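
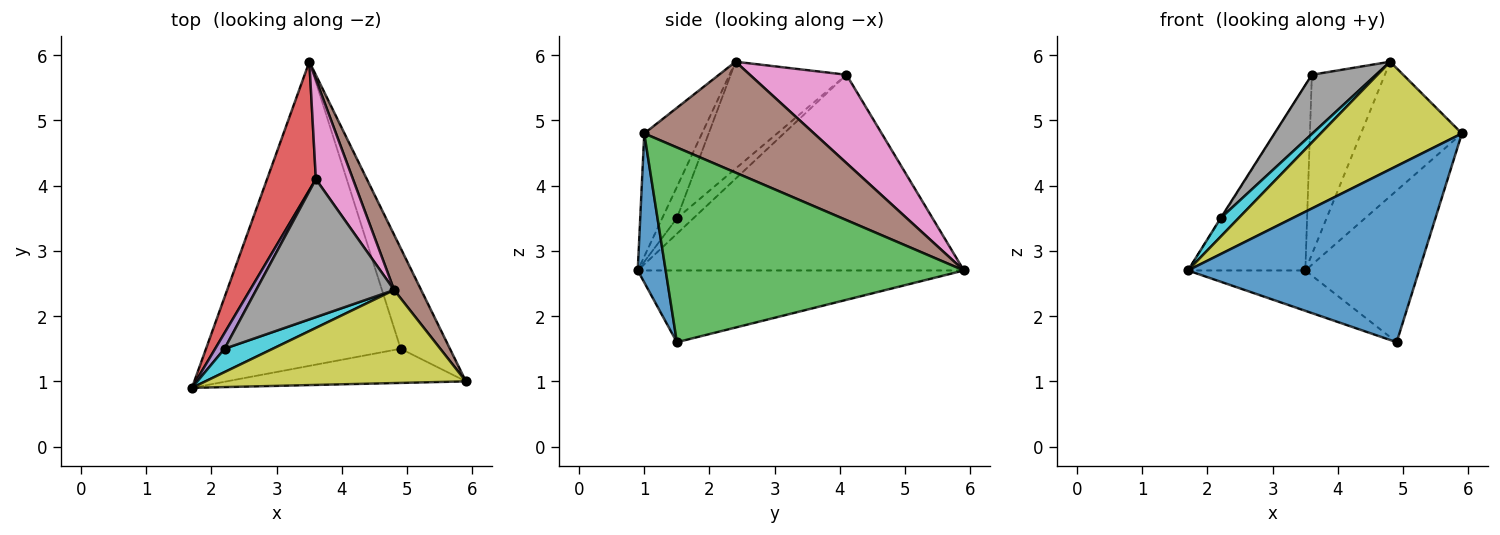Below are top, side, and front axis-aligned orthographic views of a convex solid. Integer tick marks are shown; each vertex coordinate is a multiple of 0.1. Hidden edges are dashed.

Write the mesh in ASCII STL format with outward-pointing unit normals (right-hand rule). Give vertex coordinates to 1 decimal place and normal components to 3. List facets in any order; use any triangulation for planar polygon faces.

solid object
 facet normal 0.118 -0.975 -0.189
  outer loop
   vertex 4.9 1.5 1.6
   vertex 5.9 1.0 4.8
   vertex 1.7 0.9 2.7
  endloop
 endfacet
 facet normal -0.343 0.124 -0.931
  outer loop
   vertex 4.9 1.5 1.6
   vertex 1.7 0.9 2.7
   vertex 3.5 5.9 2.7
  endloop
 endfacet
 facet normal 0.909 0.347 -0.230
  outer loop
   vertex 4.9 1.5 1.6
   vertex 3.5 5.9 2.7
   vertex 5.9 1.0 4.8
  endloop
 endfacet
 facet normal -0.916 0.330 0.228
  outer loop
   vertex 3.6 4.1 5.7
   vertex 3.5 5.9 2.7
   vertex 1.7 0.9 2.7
  endloop
 endfacet
 facet normal -0.855 0.023 0.518
  outer loop
   vertex 2.2 1.5 3.5
   vertex 3.6 4.1 5.7
   vertex 1.7 0.9 2.7
  endloop
 endfacet
 facet normal 0.841 0.500 0.205
  outer loop
   vertex 4.8 2.4 5.9
   vertex 5.9 1.0 4.8
   vertex 3.5 5.9 2.7
  endloop
 endfacet
 facet normal 0.757 0.571 0.318
  outer loop
   vertex 4.8 2.4 5.9
   vertex 3.5 5.9 2.7
   vertex 3.6 4.1 5.7
  endloop
 endfacet
 facet normal -0.580 -0.321 0.749
  outer loop
   vertex 4.8 2.4 5.9
   vertex 3.6 4.1 5.7
   vertex 2.2 1.5 3.5
  endloop
 endfacet
 facet normal -0.295 -0.723 0.625
  outer loop
   vertex 4.8 2.4 5.9
   vertex 1.7 0.9 2.7
   vertex 5.9 1.0 4.8
  endloop
 endfacet
 facet normal -0.453 -0.554 0.699
  outer loop
   vertex 4.8 2.4 5.9
   vertex 2.2 1.5 3.5
   vertex 1.7 0.9 2.7
  endloop
 endfacet
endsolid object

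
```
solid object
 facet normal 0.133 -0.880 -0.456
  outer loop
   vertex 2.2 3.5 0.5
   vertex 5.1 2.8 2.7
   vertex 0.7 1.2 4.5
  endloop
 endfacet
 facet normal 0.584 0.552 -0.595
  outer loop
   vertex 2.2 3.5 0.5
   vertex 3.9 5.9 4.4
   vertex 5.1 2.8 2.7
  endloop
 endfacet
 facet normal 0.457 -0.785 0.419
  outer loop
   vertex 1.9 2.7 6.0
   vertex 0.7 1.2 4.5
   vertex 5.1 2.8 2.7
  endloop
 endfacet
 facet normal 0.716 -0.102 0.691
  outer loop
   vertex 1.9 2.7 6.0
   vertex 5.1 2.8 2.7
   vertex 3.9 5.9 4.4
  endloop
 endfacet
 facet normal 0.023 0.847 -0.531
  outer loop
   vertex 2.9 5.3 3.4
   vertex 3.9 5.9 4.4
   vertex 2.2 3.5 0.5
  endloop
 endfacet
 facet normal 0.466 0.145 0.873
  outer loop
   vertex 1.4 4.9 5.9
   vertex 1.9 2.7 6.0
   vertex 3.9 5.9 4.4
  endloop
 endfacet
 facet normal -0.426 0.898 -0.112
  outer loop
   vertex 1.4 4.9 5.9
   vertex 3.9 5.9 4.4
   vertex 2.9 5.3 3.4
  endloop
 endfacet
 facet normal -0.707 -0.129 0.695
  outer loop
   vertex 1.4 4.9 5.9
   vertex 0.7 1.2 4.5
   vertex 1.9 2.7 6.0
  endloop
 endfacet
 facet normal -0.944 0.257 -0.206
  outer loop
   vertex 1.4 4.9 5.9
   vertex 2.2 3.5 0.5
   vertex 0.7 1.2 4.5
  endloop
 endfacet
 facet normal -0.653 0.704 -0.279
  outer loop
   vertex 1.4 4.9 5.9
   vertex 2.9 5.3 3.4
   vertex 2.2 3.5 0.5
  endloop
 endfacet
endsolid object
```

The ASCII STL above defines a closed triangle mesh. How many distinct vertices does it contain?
7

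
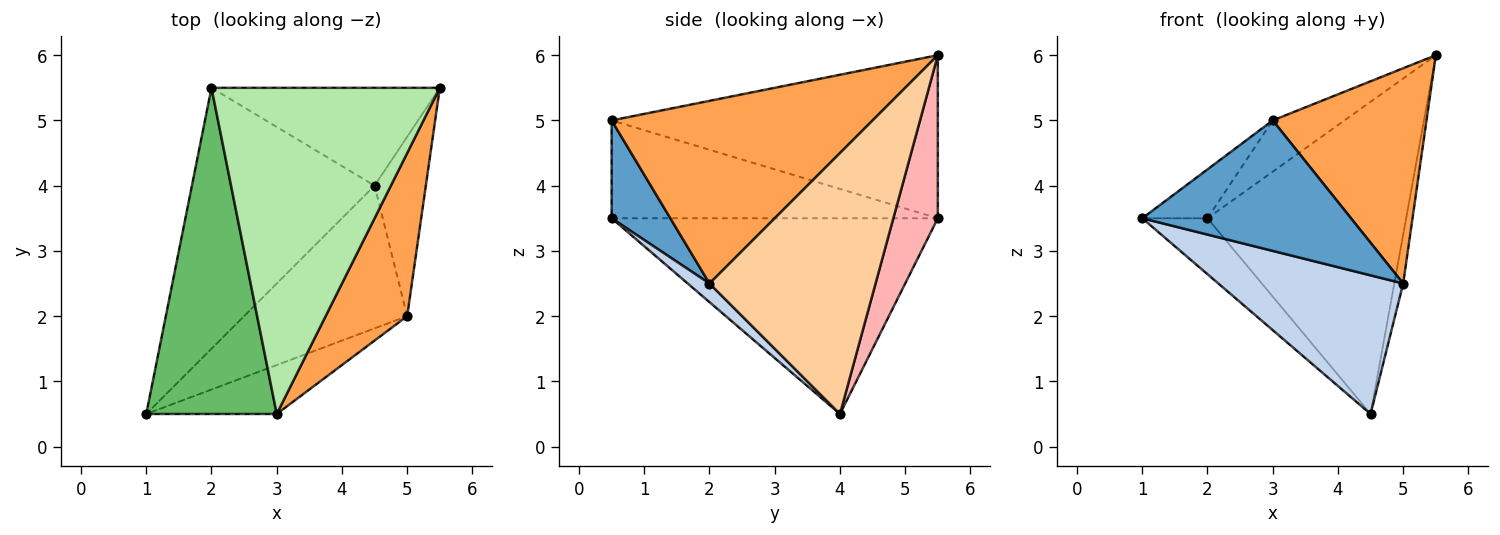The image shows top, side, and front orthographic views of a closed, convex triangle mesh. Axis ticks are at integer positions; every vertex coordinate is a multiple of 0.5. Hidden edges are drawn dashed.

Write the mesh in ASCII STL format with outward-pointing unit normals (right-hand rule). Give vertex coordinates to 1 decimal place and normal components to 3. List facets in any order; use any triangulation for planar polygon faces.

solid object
 facet normal 0.255 -0.905 -0.340
  outer loop
   vertex 5.0 2.0 2.5
   vertex 3.0 0.5 5.0
   vertex 1.0 0.5 3.5
  endloop
 endfacet
 facet normal 0.082 -0.694 -0.715
  outer loop
   vertex 5.0 2.0 2.5
   vertex 1.0 0.5 3.5
   vertex 4.5 4.0 0.5
  endloop
 endfacet
 facet normal 0.804 -0.474 0.359
  outer loop
   vertex 5.0 2.0 2.5
   vertex 5.5 5.5 6.0
   vertex 3.0 0.5 5.0
  endloop
 endfacet
 facet normal 0.980 0.052 -0.192
  outer loop
   vertex 5.0 2.0 2.5
   vertex 4.5 4.0 0.5
   vertex 5.5 5.5 6.0
  endloop
 endfacet
 facet normal -0.596 0.119 0.794
  outer loop
   vertex 2.0 5.5 3.5
   vertex 1.0 0.5 3.5
   vertex 3.0 0.5 5.0
  endloop
 endfacet
 facet normal -0.577 0.127 0.807
  outer loop
   vertex 2.0 5.5 3.5
   vertex 3.0 0.5 5.0
   vertex 5.5 5.5 6.0
  endloop
 endfacet
 facet normal -0.723 0.145 -0.675
  outer loop
   vertex 2.0 5.5 3.5
   vertex 4.5 4.0 0.5
   vertex 1.0 0.5 3.5
  endloop
 endfacet
 facet normal 0.209 0.933 -0.292
  outer loop
   vertex 2.0 5.5 3.5
   vertex 5.5 5.5 6.0
   vertex 4.5 4.0 0.5
  endloop
 endfacet
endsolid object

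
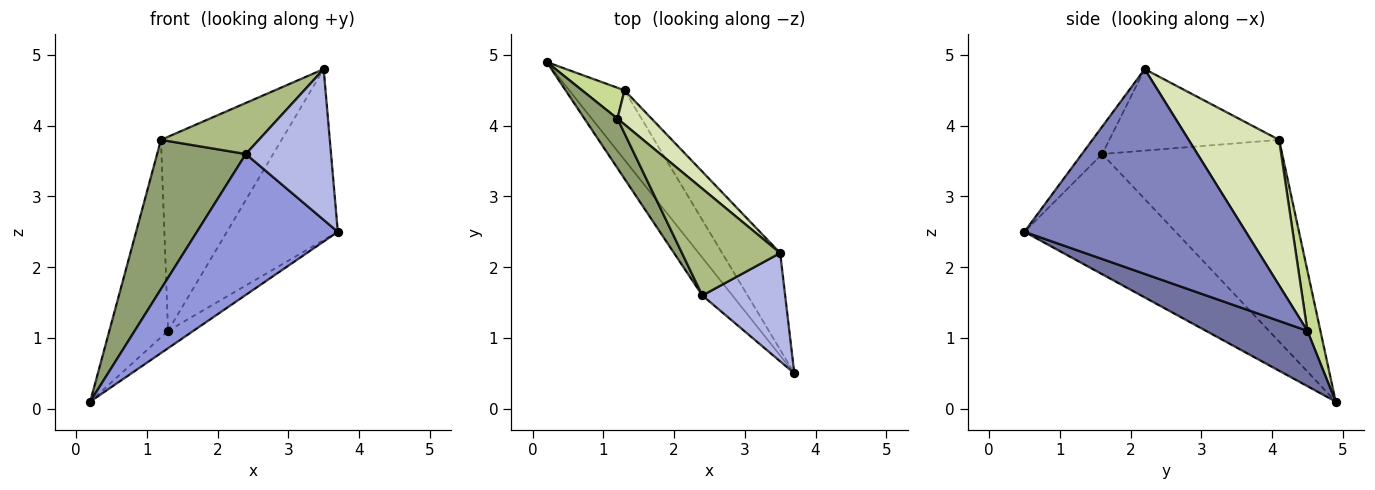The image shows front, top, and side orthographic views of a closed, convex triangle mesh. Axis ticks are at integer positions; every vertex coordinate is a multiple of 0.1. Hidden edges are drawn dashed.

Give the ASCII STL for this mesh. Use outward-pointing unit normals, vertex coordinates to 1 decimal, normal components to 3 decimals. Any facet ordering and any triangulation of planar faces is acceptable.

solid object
 facet normal 0.696 0.174 -0.696
  outer loop
   vertex 1.3 4.5 1.1
   vertex 3.7 0.5 2.5
   vertex 0.2 4.9 0.1
  endloop
 endfacet
 facet normal 0.867 0.434 -0.246
  outer loop
   vertex 1.3 4.5 1.1
   vertex 3.5 2.2 4.8
   vertex 3.7 0.5 2.5
  endloop
 endfacet
 facet normal -0.720 -0.671 -0.180
  outer loop
   vertex 2.4 1.6 3.6
   vertex 0.2 4.9 0.1
   vertex 3.7 0.5 2.5
  endloop
 endfacet
 facet normal -0.190 -0.797 0.573
  outer loop
   vertex 2.4 1.6 3.6
   vertex 3.7 0.5 2.5
   vertex 3.5 2.2 4.8
  endloop
 endfacet
 facet normal -0.887 -0.438 0.145
  outer loop
   vertex 1.2 4.1 3.8
   vertex 0.2 4.9 0.1
   vertex 2.4 1.6 3.6
  endloop
 endfacet
 facet normal -0.599 -0.345 0.722
  outer loop
   vertex 1.2 4.1 3.8
   vertex 2.4 1.6 3.6
   vertex 3.5 2.2 4.8
  endloop
 endfacet
 facet normal 0.214 0.965 0.151
  outer loop
   vertex 1.2 4.1 3.8
   vertex 1.3 4.5 1.1
   vertex 0.2 4.9 0.1
  endloop
 endfacet
 facet normal 0.594 0.792 0.139
  outer loop
   vertex 1.2 4.1 3.8
   vertex 3.5 2.2 4.8
   vertex 1.3 4.5 1.1
  endloop
 endfacet
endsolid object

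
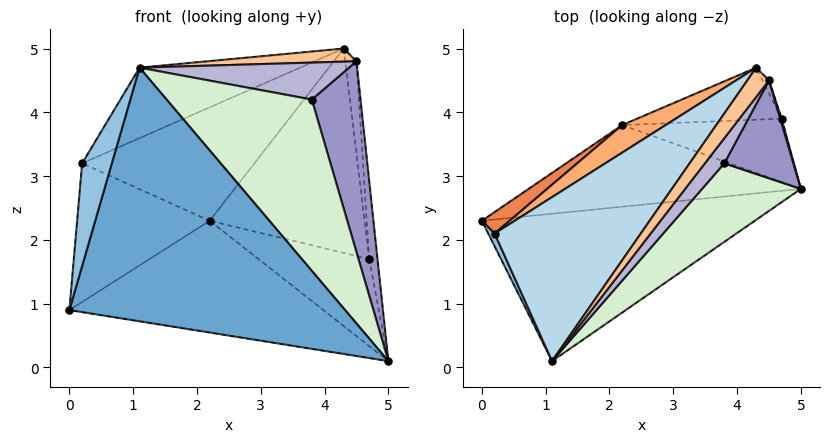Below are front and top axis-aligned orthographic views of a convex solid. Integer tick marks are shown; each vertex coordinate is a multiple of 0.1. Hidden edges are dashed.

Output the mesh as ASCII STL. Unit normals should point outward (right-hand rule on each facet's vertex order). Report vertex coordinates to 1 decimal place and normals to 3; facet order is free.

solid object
 facet normal 0.006 -0.865 -0.502
  outer loop
   vertex 1.1 0.1 4.7
   vertex 0.0 2.3 0.9
   vertex 5.0 2.8 0.1
  endloop
 endfacet
 facet normal -0.924 -0.380 0.047
  outer loop
   vertex 0.2 2.1 3.2
   vertex 0.0 2.3 0.9
   vertex 1.1 0.1 4.7
  endloop
 endfacet
 facet normal -0.547 0.331 0.769
  outer loop
   vertex 0.2 2.1 3.2
   vertex 1.1 0.1 4.7
   vertex 4.3 4.7 5.0
  endloop
 endfacet
 facet normal -0.173 0.795 -0.581
  outer loop
   vertex 2.2 3.8 2.3
   vertex 5.0 2.8 0.1
   vertex 0.0 2.3 0.9
  endloop
 endfacet
 facet normal -0.611 0.783 0.121
  outer loop
   vertex 2.2 3.8 2.3
   vertex 0.0 2.3 0.9
   vertex 0.2 2.1 3.2
  endloop
 endfacet
 facet normal -0.584 0.789 0.191
  outer loop
   vertex 2.2 3.8 2.3
   vertex 0.2 2.1 3.2
   vertex 4.3 4.7 5.0
  endloop
 endfacet
 facet normal 0.449 -0.366 0.815
  outer loop
   vertex 4.5 4.5 4.8
   vertex 4.3 4.7 5.0
   vertex 1.1 0.1 4.7
  endloop
 endfacet
 facet normal -0.171 0.797 -0.580
  outer loop
   vertex 4.7 3.9 1.7
   vertex 5.0 2.8 0.1
   vertex 2.2 3.8 2.3
  endloop
 endfacet
 facet normal -0.098 0.964 -0.246
  outer loop
   vertex 4.7 3.9 1.7
   vertex 2.2 3.8 2.3
   vertex 4.3 4.7 5.0
  endloop
 endfacet
 facet normal 0.970 0.242 0.016
  outer loop
   vertex 4.7 3.9 1.7
   vertex 4.5 4.5 4.8
   vertex 5.0 2.8 0.1
  endloop
 endfacet
 facet normal 0.649 0.753 -0.104
  outer loop
   vertex 4.7 3.9 1.7
   vertex 4.3 4.7 5.0
   vertex 4.5 4.5 4.8
  endloop
 endfacet
 facet normal 0.746 -0.605 0.277
  outer loop
   vertex 3.8 3.2 4.2
   vertex 1.1 0.1 4.7
   vertex 5.0 2.8 0.1
  endloop
 endfacet
 facet normal 0.784 -0.553 0.283
  outer loop
   vertex 3.8 3.2 4.2
   vertex 5.0 2.8 0.1
   vertex 4.5 4.5 4.8
  endloop
 endfacet
 facet normal 0.725 -0.569 0.387
  outer loop
   vertex 3.8 3.2 4.2
   vertex 4.5 4.5 4.8
   vertex 1.1 0.1 4.7
  endloop
 endfacet
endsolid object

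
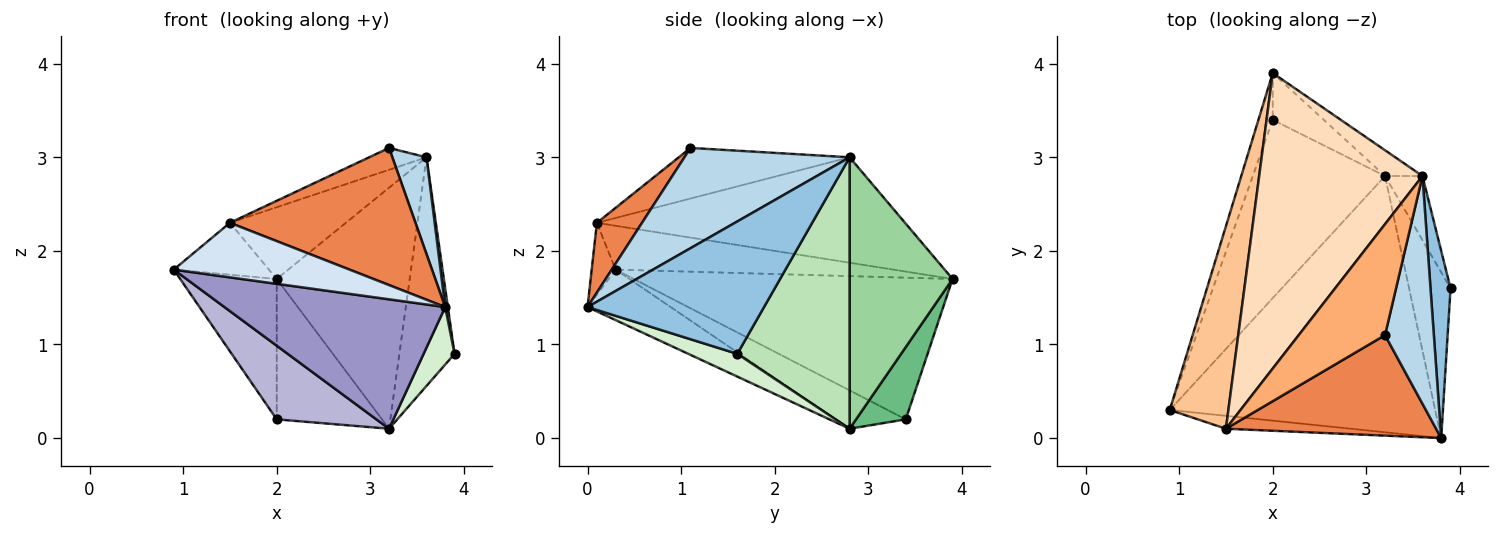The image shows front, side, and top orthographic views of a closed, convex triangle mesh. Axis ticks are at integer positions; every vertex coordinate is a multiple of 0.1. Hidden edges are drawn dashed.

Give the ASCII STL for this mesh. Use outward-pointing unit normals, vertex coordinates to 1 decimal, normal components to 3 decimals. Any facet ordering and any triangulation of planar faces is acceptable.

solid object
 facet normal -0.953 0.288 -0.096
  outer loop
   vertex 2.0 3.4 0.2
   vertex 0.9 0.3 1.8
   vertex 2.0 3.9 1.7
  endloop
 endfacet
 facet normal 0.989 -0.015 0.150
  outer loop
   vertex 3.6 2.8 3.0
   vertex 3.8 0.0 1.4
   vertex 3.9 1.6 0.9
  endloop
 endfacet
 facet normal 0.884 -0.183 0.430
  outer loop
   vertex 3.6 2.8 3.0
   vertex 3.2 1.1 3.1
   vertex 3.8 0.0 1.4
  endloop
 endfacet
 facet normal -0.131 -0.965 -0.228
  outer loop
   vertex 1.5 0.1 2.3
   vertex 0.9 0.3 1.8
   vertex 3.8 0.0 1.4
  endloop
 endfacet
 facet normal 0.193 -0.791 0.580
  outer loop
   vertex 1.5 0.1 2.3
   vertex 3.8 0.0 1.4
   vertex 3.2 1.1 3.1
  endloop
 endfacet
 facet normal -0.499 0.167 0.850
  outer loop
   vertex 1.5 0.1 2.3
   vertex 3.2 1.1 3.1
   vertex 3.6 2.8 3.0
  endloop
 endfacet
 facet normal -0.587 0.201 0.784
  outer loop
   vertex 1.5 0.1 2.3
   vertex 2.0 3.9 1.7
   vertex 0.9 0.3 1.8
  endloop
 endfacet
 facet normal -0.531 0.200 0.823
  outer loop
   vertex 1.5 0.1 2.3
   vertex 3.6 2.8 3.0
   vertex 2.0 3.9 1.7
  endloop
 endfacet
 facet normal 0.409 0.866 -0.289
  outer loop
   vertex 3.2 2.8 0.1
   vertex 2.0 3.4 0.2
   vertex 2.0 3.9 1.7
  endloop
 endfacet
 facet normal 0.610 0.788 -0.084
  outer loop
   vertex 3.2 2.8 0.1
   vertex 2.0 3.9 1.7
   vertex 3.6 2.8 3.0
  endloop
 endfacet
 facet normal 0.891 0.438 -0.123
  outer loop
   vertex 3.2 2.8 0.1
   vertex 3.6 2.8 3.0
   vertex 3.9 1.6 0.9
  endloop
 endfacet
 facet normal 0.460 -0.291 -0.839
  outer loop
   vertex 3.2 2.8 0.1
   vertex 3.9 1.6 0.9
   vertex 3.8 0.0 1.4
  endloop
 endfacet
 facet normal -0.167 -0.444 -0.880
  outer loop
   vertex 3.2 2.8 0.1
   vertex 3.8 0.0 1.4
   vertex 0.9 0.3 1.8
  endloop
 endfacet
 facet normal -0.259 -0.369 -0.893
  outer loop
   vertex 3.2 2.8 0.1
   vertex 0.9 0.3 1.8
   vertex 2.0 3.4 0.2
  endloop
 endfacet
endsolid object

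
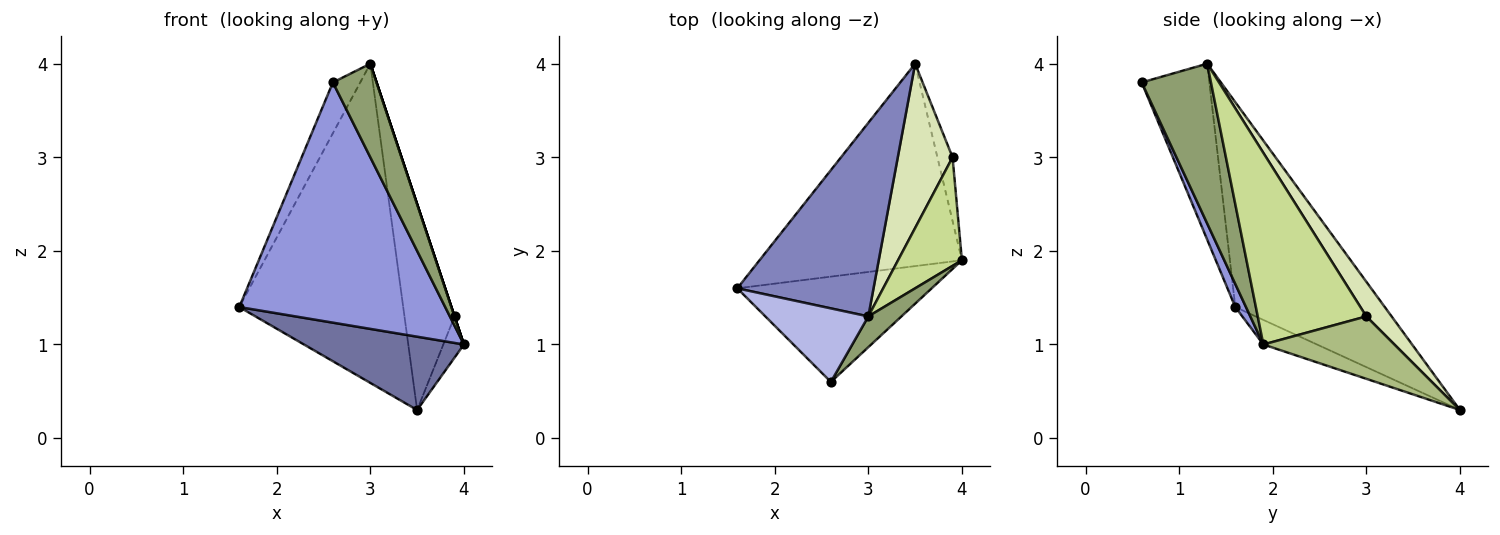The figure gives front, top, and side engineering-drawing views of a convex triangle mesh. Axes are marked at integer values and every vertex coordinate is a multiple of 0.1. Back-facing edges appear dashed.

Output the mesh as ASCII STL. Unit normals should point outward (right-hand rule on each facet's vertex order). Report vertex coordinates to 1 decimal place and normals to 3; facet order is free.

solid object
 facet normal -0.113 -0.338 -0.934
  outer loop
   vertex 3.5 4.0 0.3
   vertex 4.0 1.9 1.0
   vertex 1.6 1.6 1.4
  endloop
 endfacet
 facet normal -0.615 0.674 0.409
  outer loop
   vertex 3.0 1.3 4.0
   vertex 3.5 4.0 0.3
   vertex 1.6 1.6 1.4
  endloop
 endfacet
 facet normal 0.048 -0.915 -0.401
  outer loop
   vertex 2.6 0.6 3.8
   vertex 1.6 1.6 1.4
   vertex 4.0 1.9 1.0
  endloop
 endfacet
 facet normal -0.815 0.329 0.477
  outer loop
   vertex 2.6 0.6 3.8
   vertex 3.0 1.3 4.0
   vertex 1.6 1.6 1.4
  endloop
 endfacet
 facet normal 0.833 -0.525 0.173
  outer loop
   vertex 2.6 0.6 3.8
   vertex 4.0 1.9 1.0
   vertex 3.0 1.3 4.0
  endloop
 endfacet
 facet normal 0.961 0.151 -0.233
  outer loop
   vertex 3.9 3.0 1.3
   vertex 4.0 1.9 1.0
   vertex 3.5 4.0 0.3
  endloop
 endfacet
 facet normal 0.949 0.000 0.316
  outer loop
   vertex 3.9 3.0 1.3
   vertex 3.0 1.3 4.0
   vertex 4.0 1.9 1.0
  endloop
 endfacet
 facet normal 0.367 0.727 0.580
  outer loop
   vertex 3.9 3.0 1.3
   vertex 3.5 4.0 0.3
   vertex 3.0 1.3 4.0
  endloop
 endfacet
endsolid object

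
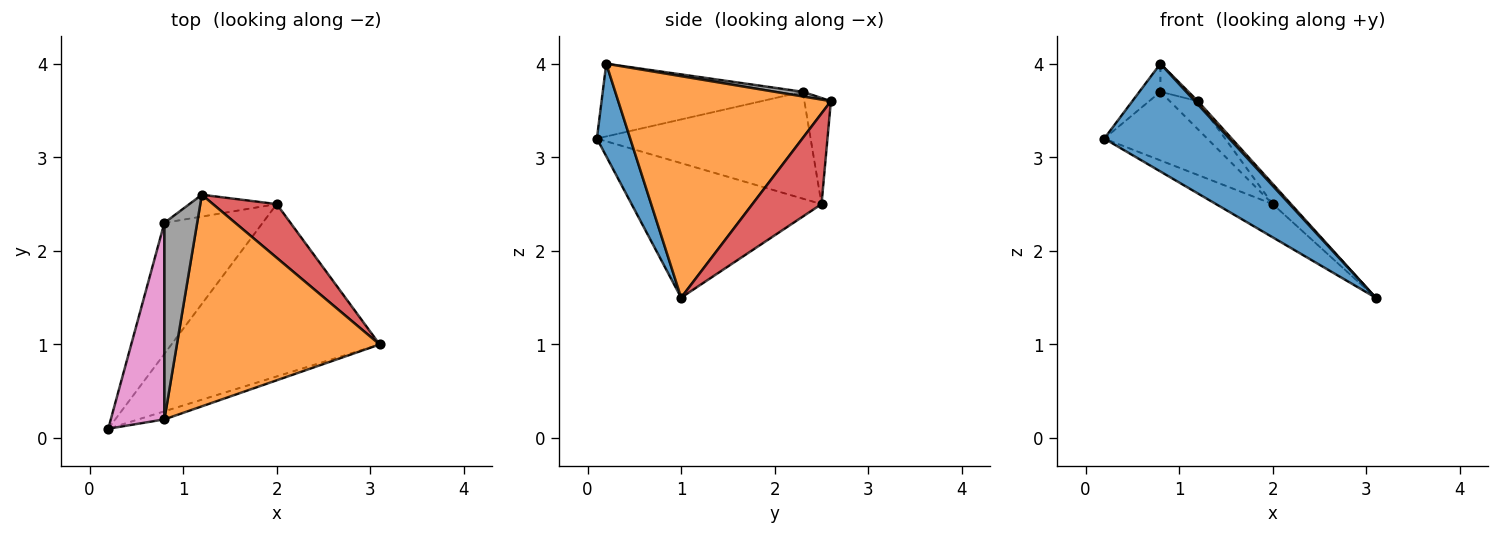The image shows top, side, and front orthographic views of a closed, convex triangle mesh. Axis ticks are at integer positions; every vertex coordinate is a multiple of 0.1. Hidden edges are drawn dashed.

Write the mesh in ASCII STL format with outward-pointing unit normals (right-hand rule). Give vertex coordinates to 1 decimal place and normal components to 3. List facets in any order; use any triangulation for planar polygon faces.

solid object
 facet normal 0.257 -0.964 -0.072
  outer loop
   vertex 0.8 0.2 4.0
   vertex 0.2 0.1 3.2
   vertex 3.1 1.0 1.5
  endloop
 endfacet
 facet normal 0.738 -0.010 0.675
  outer loop
   vertex 0.8 0.2 4.0
   vertex 3.1 1.0 1.5
   vertex 1.2 2.6 3.6
  endloop
 endfacet
 facet normal -0.536 0.160 -0.829
  outer loop
   vertex 2.0 2.5 2.5
   vertex 3.1 1.0 1.5
   vertex 0.2 0.1 3.2
  endloop
 endfacet
 facet normal 0.799 0.211 0.562
  outer loop
   vertex 2.0 2.5 2.5
   vertex 1.2 2.6 3.6
   vertex 3.1 1.0 1.5
  endloop
 endfacet
 facet normal -0.694 0.334 -0.638
  outer loop
   vertex 0.8 2.3 3.7
   vertex 2.0 2.5 2.5
   vertex 0.2 0.1 3.2
  endloop
 endfacet
 facet normal -0.598 0.633 -0.492
  outer loop
   vertex 0.8 2.3 3.7
   vertex 1.2 2.6 3.6
   vertex 2.0 2.5 2.5
  endloop
 endfacet
 facet normal -0.802 0.084 0.591
  outer loop
   vertex 0.8 2.3 3.7
   vertex 0.2 0.1 3.2
   vertex 0.8 0.2 4.0
  endloop
 endfacet
 facet normal 0.140 0.140 0.980
  outer loop
   vertex 0.8 2.3 3.7
   vertex 0.8 0.2 4.0
   vertex 1.2 2.6 3.6
  endloop
 endfacet
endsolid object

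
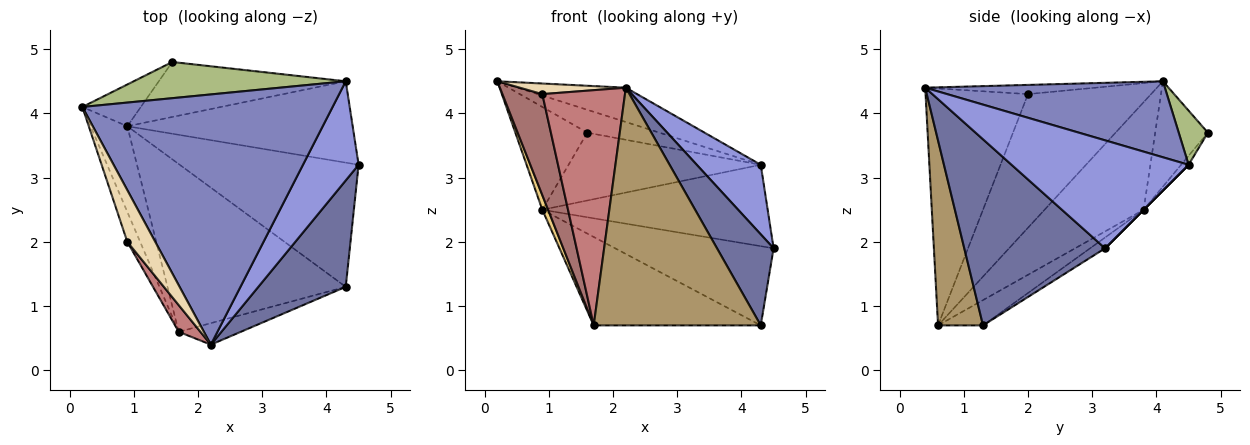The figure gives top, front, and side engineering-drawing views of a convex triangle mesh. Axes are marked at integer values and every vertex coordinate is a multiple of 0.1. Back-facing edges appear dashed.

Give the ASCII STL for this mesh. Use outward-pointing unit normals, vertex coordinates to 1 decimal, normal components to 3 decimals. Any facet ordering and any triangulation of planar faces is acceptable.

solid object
 facet normal 0.851 -0.342 0.400
  outer loop
   vertex 4.3 1.3 0.7
   vertex 4.5 3.2 1.9
   vertex 2.2 0.4 4.4
  endloop
 endfacet
 facet normal 0.288 0.130 0.949
  outer loop
   vertex 4.3 4.5 3.2
   vertex 0.2 4.1 4.5
   vertex 2.2 0.4 4.4
  endloop
 endfacet
 facet normal 0.846 -0.306 0.436
  outer loop
   vertex 4.3 4.5 3.2
   vertex 2.2 0.4 4.4
   vertex 4.5 3.2 1.9
  endloop
 endfacet
 facet normal -0.051 0.537 -0.842
  outer loop
   vertex 0.9 3.8 2.5
   vertex 4.5 3.2 1.9
   vertex 4.3 1.3 0.7
  endloop
 endfacet
 facet normal 0.000 0.707 -0.707
  outer loop
   vertex 0.9 3.8 2.5
   vertex 4.3 4.5 3.2
   vertex 4.5 3.2 1.9
  endloop
 endfacet
 facet normal 0.211 0.522 0.826
  outer loop
   vertex 1.6 4.8 3.7
   vertex 0.2 4.1 4.5
   vertex 4.3 4.5 3.2
  endloop
 endfacet
 facet normal -0.561 0.767 -0.311
  outer loop
   vertex 1.6 4.8 3.7
   vertex 0.9 3.8 2.5
   vertex 0.2 4.1 4.5
  endloop
 endfacet
 facet normal -0.030 0.776 -0.629
  outer loop
   vertex 1.6 4.8 3.7
   vertex 4.3 4.5 3.2
   vertex 0.9 3.8 2.5
  endloop
 endfacet
 facet normal 0.259 -0.962 -0.087
  outer loop
   vertex 1.7 0.6 0.7
   vertex 4.3 1.3 0.7
   vertex 2.2 0.4 4.4
  endloop
 endfacet
 facet normal -0.125 0.463 -0.878
  outer loop
   vertex 1.7 0.6 0.7
   vertex 0.9 3.8 2.5
   vertex 4.3 1.3 0.7
  endloop
 endfacet
 facet normal -0.945 -0.055 -0.323
  outer loop
   vertex 1.7 0.6 0.7
   vertex 0.2 4.1 4.5
   vertex 0.9 3.8 2.5
  endloop
 endfacet
 facet normal -0.307 -0.191 0.932
  outer loop
   vertex 0.9 2.0 4.3
   vertex 2.2 0.4 4.4
   vertex 0.2 4.1 4.5
  endloop
 endfacet
 facet normal -0.947 -0.307 -0.091
  outer loop
   vertex 0.9 2.0 4.3
   vertex 0.2 4.1 4.5
   vertex 1.7 0.6 0.7
  endloop
 endfacet
 facet normal -0.776 -0.626 0.071
  outer loop
   vertex 0.9 2.0 4.3
   vertex 1.7 0.6 0.7
   vertex 2.2 0.4 4.4
  endloop
 endfacet
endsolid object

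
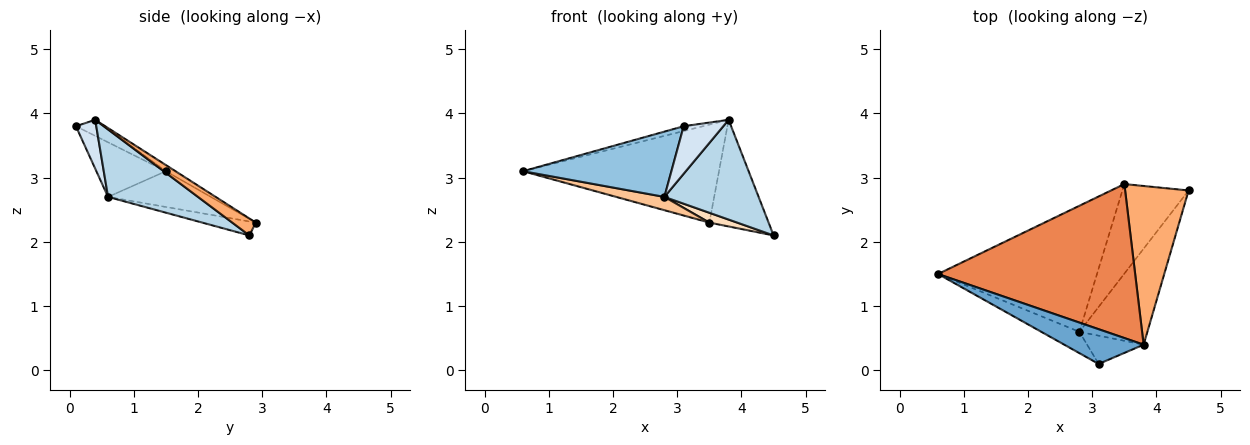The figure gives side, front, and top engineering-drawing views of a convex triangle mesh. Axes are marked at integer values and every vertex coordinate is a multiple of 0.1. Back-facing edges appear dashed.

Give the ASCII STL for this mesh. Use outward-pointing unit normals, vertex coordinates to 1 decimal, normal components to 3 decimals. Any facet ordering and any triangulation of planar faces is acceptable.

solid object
 facet normal -0.196 0.135 0.971
  outer loop
   vertex 3.8 0.4 3.9
   vertex 0.6 1.5 3.1
   vertex 3.1 0.1 3.8
  endloop
 endfacet
 facet normal -0.407 -0.868 -0.284
  outer loop
   vertex 2.8 0.6 2.7
   vertex 3.1 0.1 3.8
   vertex 0.6 1.5 3.1
  endloop
 endfacet
 facet normal 0.567 -0.594 -0.571
  outer loop
   vertex 2.8 0.6 2.7
   vertex 4.5 2.8 2.1
   vertex 3.8 0.4 3.9
  endloop
 endfacet
 facet normal 0.404 -0.786 -0.468
  outer loop
   vertex 2.8 0.6 2.7
   vertex 3.8 0.4 3.9
   vertex 3.1 0.1 3.8
  endloop
 endfacet
 facet normal -0.026 0.537 0.843
  outer loop
   vertex 3.5 2.9 2.3
   vertex 0.6 1.5 3.1
   vertex 3.8 0.4 3.9
  endloop
 endfacet
 facet normal 0.217 0.545 0.810
  outer loop
   vertex 3.5 2.9 2.3
   vertex 3.8 0.4 3.9
   vertex 4.5 2.8 2.1
  endloop
 endfacet
 facet normal -0.218 -0.102 -0.970
  outer loop
   vertex 3.5 2.9 2.3
   vertex 2.8 0.6 2.7
   vertex 0.6 1.5 3.1
  endloop
 endfacet
 facet normal -0.205 -0.107 -0.973
  outer loop
   vertex 3.5 2.9 2.3
   vertex 4.5 2.8 2.1
   vertex 2.8 0.6 2.7
  endloop
 endfacet
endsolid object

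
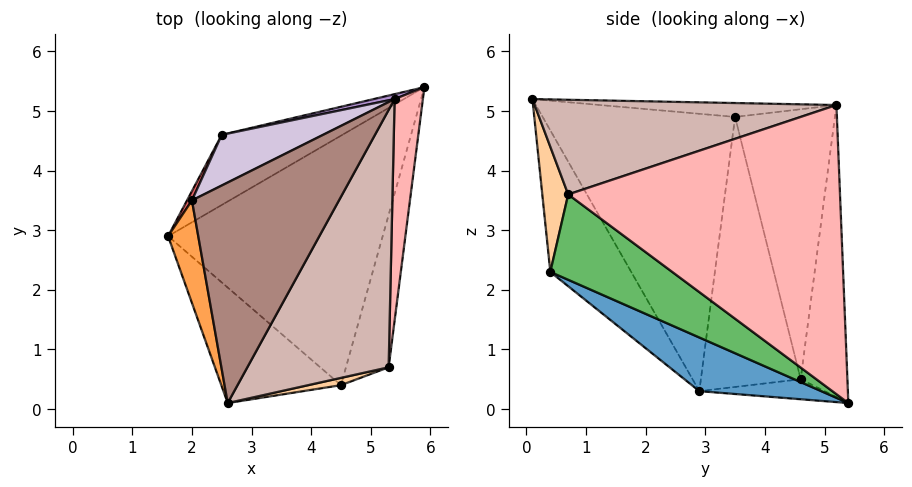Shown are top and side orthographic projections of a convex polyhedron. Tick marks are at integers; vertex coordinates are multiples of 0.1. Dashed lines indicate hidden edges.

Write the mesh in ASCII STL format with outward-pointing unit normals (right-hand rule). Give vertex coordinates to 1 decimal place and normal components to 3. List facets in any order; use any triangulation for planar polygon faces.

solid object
 facet normal 0.217 -0.443 -0.870
  outer loop
   vertex 4.5 0.4 2.3
   vertex 1.6 2.9 0.3
   vertex 5.9 5.4 0.1
  endloop
 endfacet
 facet normal -0.443 -0.814 -0.375
  outer loop
   vertex 4.5 0.4 2.3
   vertex 2.6 0.1 5.2
   vertex 1.6 2.9 0.3
  endloop
 endfacet
 facet normal -0.981 -0.164 0.107
  outer loop
   vertex 2.0 3.5 4.9
   vertex 1.6 2.9 0.3
   vertex 2.6 0.1 5.2
  endloop
 endfacet
 facet normal 0.254 -0.965 0.066
  outer loop
   vertex 5.3 0.7 3.6
   vertex 2.6 0.1 5.2
   vertex 4.5 0.4 2.3
  endloop
 endfacet
 facet normal 0.816 -0.408 -0.408
  outer loop
   vertex 5.3 0.7 3.6
   vertex 4.5 0.4 2.3
   vertex 5.9 5.4 0.1
  endloop
 endfacet
 facet normal -0.161 0.199 -0.967
  outer loop
   vertex 2.5 4.6 0.5
   vertex 5.9 5.4 0.1
   vertex 1.6 2.9 0.3
  endloop
 endfacet
 facet normal -0.884 0.466 0.016
  outer loop
   vertex 2.5 4.6 0.5
   vertex 1.6 2.9 0.3
   vertex 2.0 3.5 4.9
  endloop
 endfacet
 facet normal 0.994 -0.054 0.097
  outer loop
   vertex 5.4 5.2 5.1
   vertex 5.3 0.7 3.6
   vertex 5.9 5.4 0.1
  endloop
 endfacet
 facet normal -0.227 0.974 0.016
  outer loop
   vertex 5.4 5.2 5.1
   vertex 5.9 5.4 0.1
   vertex 2.5 4.6 0.5
  endloop
 endfacet
 facet normal -0.449 0.878 0.168
  outer loop
   vertex 5.4 5.2 5.1
   vertex 2.5 4.6 0.5
   vertex 2.0 3.5 4.9
  endloop
 endfacet
 facet normal -0.094 0.071 0.993
  outer loop
   vertex 5.4 5.2 5.1
   vertex 2.0 3.5 4.9
   vertex 2.6 0.1 5.2
  endloop
 endfacet
 facet normal 0.535 -0.278 0.798
  outer loop
   vertex 5.4 5.2 5.1
   vertex 2.6 0.1 5.2
   vertex 5.3 0.7 3.6
  endloop
 endfacet
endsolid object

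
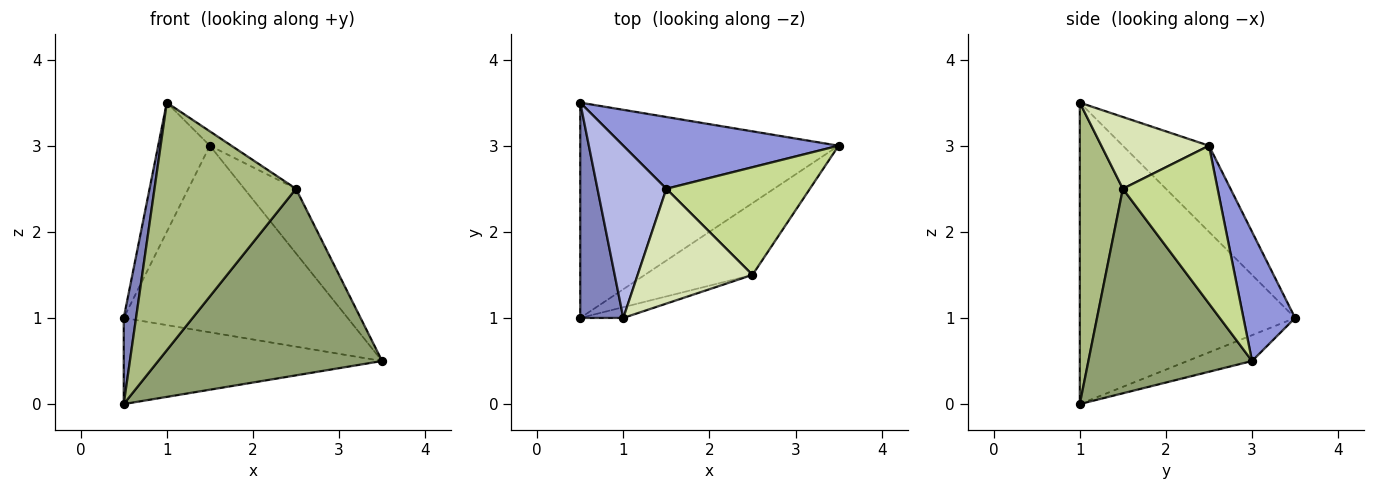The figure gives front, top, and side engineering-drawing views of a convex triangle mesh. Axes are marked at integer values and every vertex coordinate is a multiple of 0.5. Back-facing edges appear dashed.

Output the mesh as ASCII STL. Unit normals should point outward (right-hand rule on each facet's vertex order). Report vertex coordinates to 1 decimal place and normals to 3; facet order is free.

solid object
 facet normal -0.092 0.370 -0.925
  outer loop
   vertex 0.5 3.5 1.0
   vertex 3.5 3.0 0.5
   vertex 0.5 1.0 0.0
  endloop
 endfacet
 facet normal -0.988 -0.056 0.141
  outer loop
   vertex 1.0 1.0 3.5
   vertex 0.5 3.5 1.0
   vertex 0.5 1.0 0.0
  endloop
 endfacet
 facet normal 0.211 0.912 0.351
  outer loop
   vertex 1.5 2.5 3.0
   vertex 3.5 3.0 0.5
   vertex 0.5 3.5 1.0
  endloop
 endfacet
 facet normal -0.707 0.424 0.566
  outer loop
   vertex 1.5 2.5 3.0
   vertex 0.5 3.5 1.0
   vertex 1.0 1.0 3.5
  endloop
 endfacet
 facet normal 0.563 -0.771 -0.297
  outer loop
   vertex 2.5 1.5 2.5
   vertex 0.5 1.0 0.0
   vertex 3.5 3.0 0.5
  endloop
 endfacet
 facet normal 0.291 -0.956 -0.042
  outer loop
   vertex 2.5 1.5 2.5
   vertex 1.0 1.0 3.5
   vertex 0.5 1.0 0.0
  endloop
 endfacet
 facet normal 0.686 0.374 0.624
  outer loop
   vertex 2.5 1.5 2.5
   vertex 3.5 3.0 0.5
   vertex 1.5 2.5 3.0
  endloop
 endfacet
 facet normal 0.527 0.105 0.843
  outer loop
   vertex 2.5 1.5 2.5
   vertex 1.5 2.5 3.0
   vertex 1.0 1.0 3.5
  endloop
 endfacet
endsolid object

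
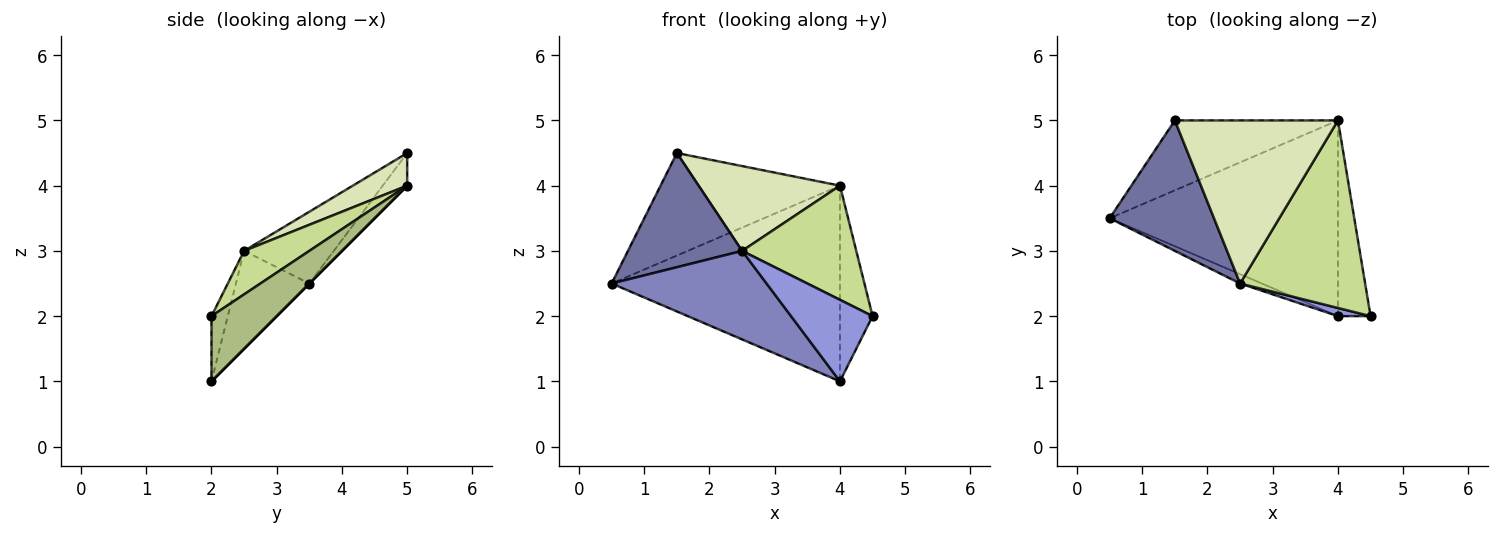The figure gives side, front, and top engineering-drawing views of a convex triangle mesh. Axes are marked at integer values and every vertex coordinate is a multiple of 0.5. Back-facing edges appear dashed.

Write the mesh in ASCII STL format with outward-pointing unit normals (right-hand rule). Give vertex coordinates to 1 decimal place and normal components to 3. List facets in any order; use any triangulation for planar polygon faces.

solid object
 facet normal -0.460 -0.585 0.668
  outer loop
   vertex 2.5 2.5 3.0
   vertex 1.5 5.0 4.5
   vertex 0.5 3.5 2.5
  endloop
 endfacet
 facet normal -0.426 -0.900 -0.095
  outer loop
   vertex 2.5 2.5 3.0
   vertex 0.5 3.5 2.5
   vertex 4.0 2.0 1.0
  endloop
 endfacet
 facet normal -0.195 -0.976 0.098
  outer loop
   vertex 2.5 2.5 3.0
   vertex 4.0 2.0 1.0
   vertex 4.5 2.0 2.0
  endloop
 endfacet
 facet normal -0.112 0.821 -0.560
  outer loop
   vertex 4.0 5.0 4.0
   vertex 0.5 3.5 2.5
   vertex 1.5 5.0 4.5
  endloop
 endfacet
 facet normal 0.000 0.707 -0.707
  outer loop
   vertex 4.0 5.0 4.0
   vertex 4.0 2.0 1.0
   vertex 0.5 3.5 2.5
  endloop
 endfacet
 facet normal 0.816 0.408 -0.408
  outer loop
   vertex 4.0 5.0 4.0
   vertex 4.5 2.0 2.0
   vertex 4.0 2.0 1.0
  endloop
 endfacet
 facet normal 0.285 -0.498 0.819
  outer loop
   vertex 4.0 5.0 4.0
   vertex 2.5 2.5 3.0
   vertex 4.5 2.0 2.0
  endloop
 endfacet
 facet normal 0.175 -0.454 0.874
  outer loop
   vertex 4.0 5.0 4.0
   vertex 1.5 5.0 4.5
   vertex 2.5 2.5 3.0
  endloop
 endfacet
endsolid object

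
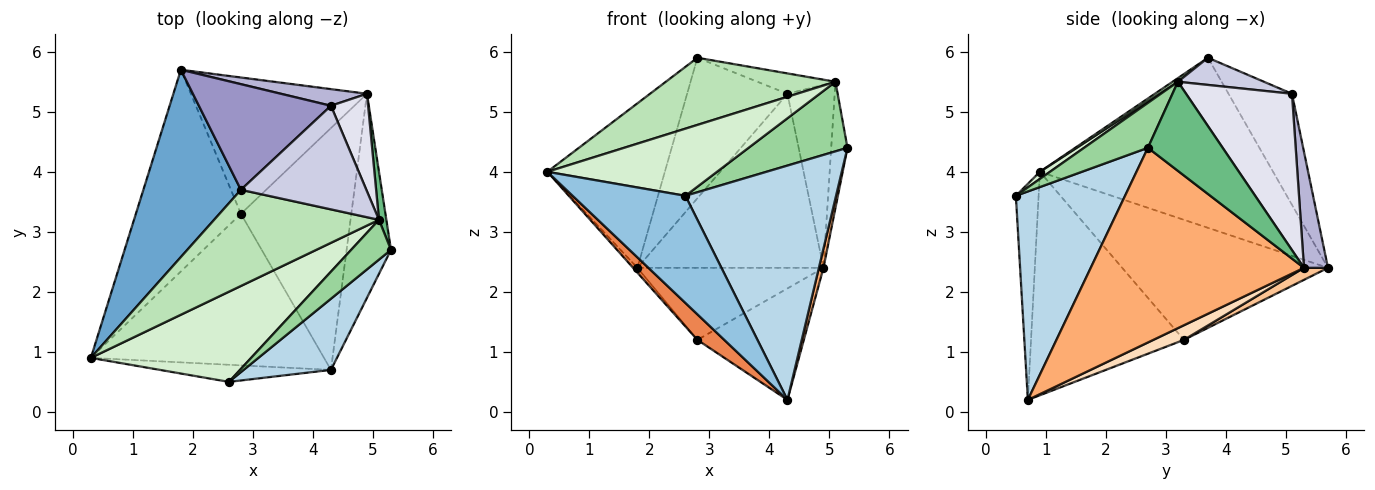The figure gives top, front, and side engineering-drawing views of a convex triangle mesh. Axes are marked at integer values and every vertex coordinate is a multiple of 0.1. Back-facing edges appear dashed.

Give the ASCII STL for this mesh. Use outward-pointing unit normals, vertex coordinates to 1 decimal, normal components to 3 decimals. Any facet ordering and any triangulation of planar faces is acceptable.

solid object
 facet normal -0.795 0.400 0.456
  outer loop
   vertex 2.8 3.7 5.9
   vertex 1.8 5.7 2.4
   vertex 0.3 0.9 4.0
  endloop
 endfacet
 facet normal -0.195 -0.968 -0.155
  outer loop
   vertex 2.6 0.5 3.6
   vertex 0.3 0.9 4.0
   vertex 4.3 0.7 0.2
  endloop
 endfacet
 facet normal 0.570 -0.786 0.239
  outer loop
   vertex 2.6 0.5 3.6
   vertex 4.3 0.7 0.2
   vertex 5.3 2.7 4.4
  endloop
 endfacet
 facet normal -0.752 0.016 -0.658
  outer loop
   vertex 2.8 3.3 1.2
   vertex 0.3 0.9 4.0
   vertex 1.8 5.7 2.4
  endloop
 endfacet
 facet normal -0.687 -0.121 -0.717
  outer loop
   vertex 2.8 3.3 1.2
   vertex 4.3 0.7 0.2
   vertex 0.3 0.9 4.0
  endloop
 endfacet
 facet normal 0.975 -0.021 -0.222
  outer loop
   vertex 4.9 5.3 2.4
   vertex 5.3 2.7 4.4
   vertex 4.3 0.7 0.2
  endloop
 endfacet
 facet normal 0.060 0.466 -0.883
  outer loop
   vertex 4.9 5.3 2.4
   vertex 2.8 3.3 1.2
   vertex 1.8 5.7 2.4
  endloop
 endfacet
 facet normal 0.119 0.416 -0.902
  outer loop
   vertex 4.9 5.3 2.4
   vertex 4.3 0.7 0.2
   vertex 2.8 3.3 1.2
  endloop
 endfacet
 facet normal 0.974 0.212 0.081
  outer loop
   vertex 5.1 3.2 5.5
   vertex 5.3 2.7 4.4
   vertex 4.9 5.3 2.4
  endloop
 endfacet
 facet normal 0.489 -0.757 0.433
  outer loop
   vertex 5.1 3.2 5.5
   vertex 2.6 0.5 3.6
   vertex 5.3 2.7 4.4
  endloop
 endfacet
 facet normal 0.018 -0.572 0.820
  outer loop
   vertex 5.1 3.2 5.5
   vertex 2.8 3.7 5.9
   vertex 0.3 0.9 4.0
  endloop
 endfacet
 facet normal 0.036 -0.597 0.801
  outer loop
   vertex 5.1 3.2 5.5
   vertex 0.3 0.9 4.0
   vertex 2.6 0.5 3.6
  endloop
 endfacet
 facet normal -0.451 0.713 0.536
  outer loop
   vertex 4.3 5.1 5.3
   vertex 1.8 5.7 2.4
   vertex 2.8 3.7 5.9
  endloop
 endfacet
 facet normal 0.127 0.987 0.094
  outer loop
   vertex 4.3 5.1 5.3
   vertex 4.9 5.3 2.4
   vertex 1.8 5.7 2.4
  endloop
 endfacet
 facet normal 0.208 0.189 0.960
  outer loop
   vertex 4.3 5.1 5.3
   vertex 2.8 3.7 5.9
   vertex 5.1 3.2 5.5
  endloop
 endfacet
 facet normal 0.892 0.398 0.212
  outer loop
   vertex 4.3 5.1 5.3
   vertex 5.1 3.2 5.5
   vertex 4.9 5.3 2.4
  endloop
 endfacet
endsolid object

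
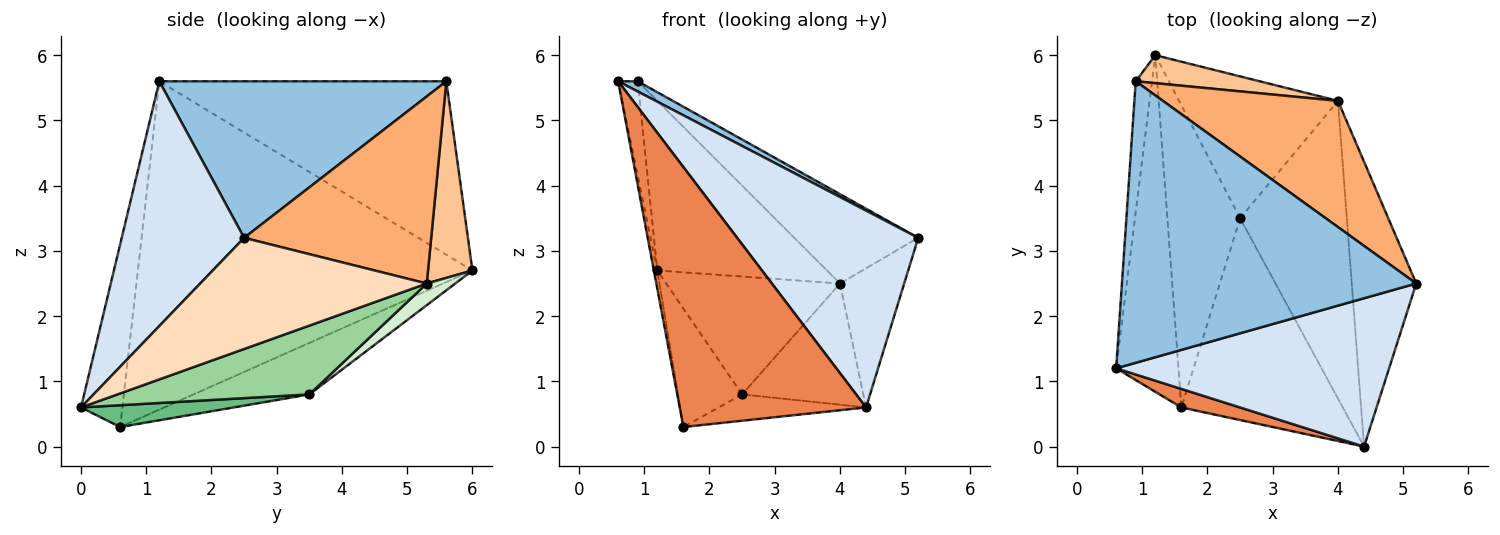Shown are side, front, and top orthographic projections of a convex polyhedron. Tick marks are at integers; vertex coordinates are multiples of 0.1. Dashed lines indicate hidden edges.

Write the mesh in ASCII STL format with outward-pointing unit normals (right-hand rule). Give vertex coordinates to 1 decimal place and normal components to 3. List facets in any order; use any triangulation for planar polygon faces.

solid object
 facet normal -0.982 0.010 -0.187
  outer loop
   vertex 1.6 0.6 0.3
   vertex 0.6 1.2 5.6
   vertex 1.2 6.0 2.7
  endloop
 endfacet
 facet normal 0.469 -0.032 0.882
  outer loop
   vertex 0.9 5.6 5.6
   vertex 0.6 1.2 5.6
   vertex 5.2 2.5 3.2
  endloop
 endfacet
 facet normal -0.993 0.068 -0.093
  outer loop
   vertex 0.9 5.6 5.6
   vertex 1.2 6.0 2.7
   vertex 0.6 1.2 5.6
  endloop
 endfacet
 facet normal 0.475 -0.703 0.530
  outer loop
   vertex 4.4 0.0 0.6
   vertex 5.2 2.5 3.2
   vertex 0.6 1.2 5.6
  endloop
 endfacet
 facet normal -0.216 -0.974 0.069
  outer loop
   vertex 4.4 0.0 0.6
   vertex 0.6 1.2 5.6
   vertex 1.6 0.6 0.3
  endloop
 endfacet
 facet normal 0.657 0.435 0.615
  outer loop
   vertex 4.0 5.3 2.5
   vertex 0.9 5.6 5.6
   vertex 5.2 2.5 3.2
  endloop
 endfacet
 facet normal 0.250 0.955 0.158
  outer loop
   vertex 4.0 5.3 2.5
   vertex 1.2 6.0 2.7
   vertex 0.9 5.6 5.6
  endloop
 endfacet
 facet normal 0.840 0.238 -0.487
  outer loop
   vertex 4.0 5.3 2.5
   vertex 5.2 2.5 3.2
   vertex 4.4 0.0 0.6
  endloop
 endfacet
 facet normal 0.133 0.128 -0.983
  outer loop
   vertex 2.5 3.5 0.8
   vertex 4.4 0.0 0.6
   vertex 1.6 0.6 0.3
  endloop
 endfacet
 facet normal 0.513 0.324 -0.795
  outer loop
   vertex 2.5 3.5 0.8
   vertex 4.0 5.3 2.5
   vertex 4.4 0.0 0.6
  endloop
 endfacet
 facet normal -0.550 0.305 -0.777
  outer loop
   vertex 2.5 3.5 0.8
   vertex 1.6 0.6 0.3
   vertex 1.2 6.0 2.7
  endloop
 endfacet
 facet normal 0.104 0.636 -0.765
  outer loop
   vertex 2.5 3.5 0.8
   vertex 1.2 6.0 2.7
   vertex 4.0 5.3 2.5
  endloop
 endfacet
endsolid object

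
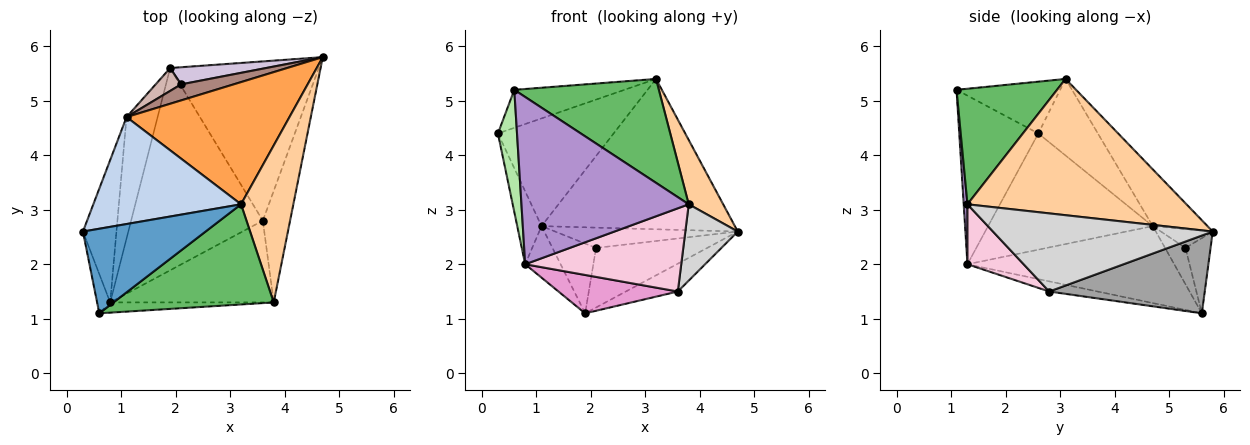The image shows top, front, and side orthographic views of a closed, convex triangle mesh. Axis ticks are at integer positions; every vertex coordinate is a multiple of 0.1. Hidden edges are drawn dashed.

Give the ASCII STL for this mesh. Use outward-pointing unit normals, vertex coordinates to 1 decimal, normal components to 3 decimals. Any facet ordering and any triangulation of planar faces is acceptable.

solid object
 facet normal -0.359 0.382 0.851
  outer loop
   vertex 3.2 3.1 5.4
   vertex 0.3 2.6 4.4
   vertex 0.6 1.1 5.2
  endloop
 endfacet
 facet normal -0.343 0.666 0.662
  outer loop
   vertex 3.2 3.1 5.4
   vertex 1.1 4.7 2.7
   vertex 0.3 2.6 4.4
  endloop
 endfacet
 facet normal -0.214 0.758 0.616
  outer loop
   vertex 3.2 3.1 5.4
   vertex 4.7 5.8 2.6
   vertex 1.1 4.7 2.7
  endloop
 endfacet
 facet normal 0.924 -0.145 0.355
  outer loop
   vertex 3.2 3.1 5.4
   vertex 3.8 1.3 3.1
   vertex 4.7 5.8 2.6
  endloop
 endfacet
 facet normal 0.448 -0.644 0.621
  outer loop
   vertex 3.2 3.1 5.4
   vertex 0.6 1.1 5.2
   vertex 3.8 1.3 3.1
  endloop
 endfacet
 facet normal -0.969 -0.234 -0.075
  outer loop
   vertex 0.8 1.3 2.0
   vertex 0.6 1.1 5.2
   vertex 0.3 2.6 4.4
  endloop
 endfacet
 facet normal -0.951 0.140 -0.274
  outer loop
   vertex 0.8 1.3 2.0
   vertex 0.3 2.6 4.4
   vertex 1.1 4.7 2.7
  endloop
 endfacet
 facet normal -0.916 0.157 -0.370
  outer loop
   vertex 0.8 1.3 2.0
   vertex 1.1 4.7 2.7
   vertex 1.9 5.6 1.1
  endloop
 endfacet
 facet normal 0.022 -0.998 -0.061
  outer loop
   vertex 0.8 1.3 2.0
   vertex 3.8 1.3 3.1
   vertex 0.6 1.1 5.2
  endloop
 endfacet
 facet normal -0.212 0.939 0.270
  outer loop
   vertex 2.1 5.3 2.3
   vertex 4.7 5.8 2.6
   vertex 1.9 5.6 1.1
  endloop
 endfacet
 facet normal -0.217 0.766 0.606
  outer loop
   vertex 2.1 5.3 2.3
   vertex 1.1 4.7 2.7
   vertex 4.7 5.8 2.6
  endloop
 endfacet
 facet normal -0.407 0.868 0.285
  outer loop
   vertex 2.1 5.3 2.3
   vertex 1.9 5.6 1.1
   vertex 1.1 4.7 2.7
  endloop
 endfacet
 facet normal -0.075 -0.186 -0.980
  outer loop
   vertex 3.6 2.8 1.5
   vertex 0.8 1.3 2.0
   vertex 1.9 5.6 1.1
  endloop
 endfacet
 facet normal 0.249 -0.691 -0.679
  outer loop
   vertex 3.6 2.8 1.5
   vertex 3.8 1.3 3.1
   vertex 0.8 1.3 2.0
  endloop
 endfacet
 facet normal 0.458 0.153 -0.876
  outer loop
   vertex 3.6 2.8 1.5
   vertex 1.9 5.6 1.1
   vertex 4.7 5.8 2.6
  endloop
 endfacet
 facet normal 0.921 -0.220 -0.321
  outer loop
   vertex 3.6 2.8 1.5
   vertex 4.7 5.8 2.6
   vertex 3.8 1.3 3.1
  endloop
 endfacet
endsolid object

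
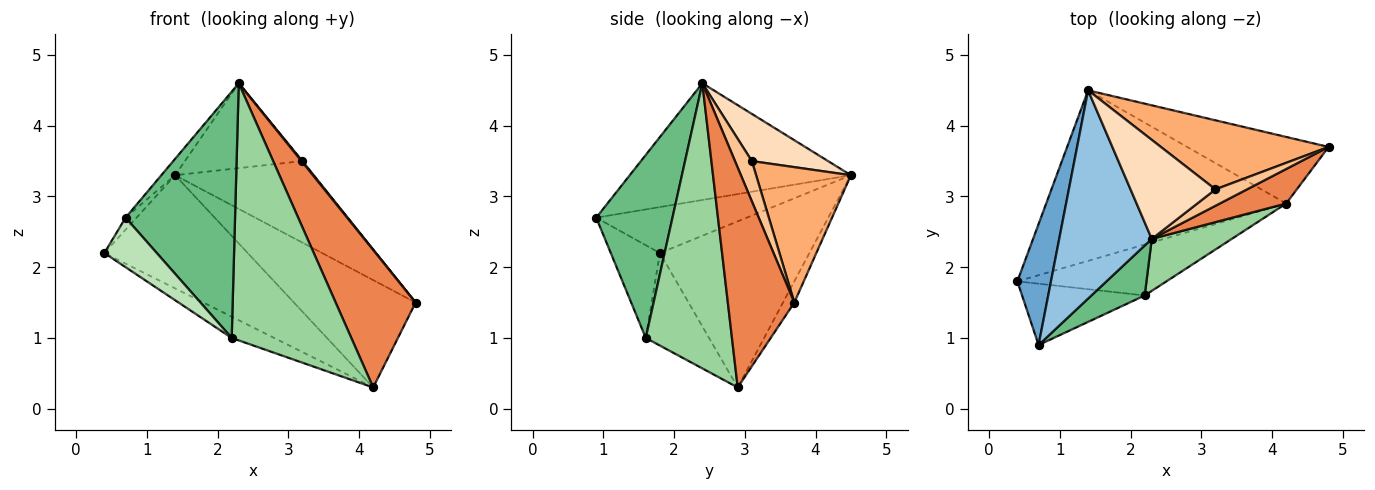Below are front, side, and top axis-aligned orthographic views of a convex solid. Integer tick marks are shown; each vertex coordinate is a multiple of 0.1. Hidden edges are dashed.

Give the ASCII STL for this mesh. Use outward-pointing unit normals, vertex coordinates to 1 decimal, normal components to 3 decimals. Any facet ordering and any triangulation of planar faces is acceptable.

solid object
 facet normal -0.806 0.059 0.589
  outer loop
   vertex 0.7 0.9 2.7
   vertex 1.4 4.5 3.3
   vertex 0.4 1.8 2.2
  endloop
 endfacet
 facet normal -0.783 0.049 0.621
  outer loop
   vertex 0.7 0.9 2.7
   vertex 2.3 2.4 4.6
   vertex 1.4 4.5 3.3
  endloop
 endfacet
 facet normal -0.500 0.479 -0.722
  outer loop
   vertex 4.2 2.9 0.3
   vertex 0.4 1.8 2.2
   vertex 1.4 4.5 3.3
  endloop
 endfacet
 facet normal -0.079 0.847 -0.525
  outer loop
   vertex 4.2 2.9 0.3
   vertex 1.4 4.5 3.3
   vertex 4.8 3.7 1.5
  endloop
 endfacet
 facet normal 0.628 -0.755 0.190
  outer loop
   vertex 4.2 2.9 0.3
   vertex 4.8 3.7 1.5
   vertex 2.3 2.4 4.6
  endloop
 endfacet
 facet normal 0.463 0.677 0.573
  outer loop
   vertex 3.2 3.1 3.5
   vertex 4.8 3.7 1.5
   vertex 1.4 4.5 3.3
  endloop
 endfacet
 facet normal 0.786 -0.043 0.616
  outer loop
   vertex 3.2 3.1 3.5
   vertex 2.3 2.4 4.6
   vertex 4.8 3.7 1.5
  endloop
 endfacet
 facet normal 0.389 0.600 0.700
  outer loop
   vertex 3.2 3.1 3.5
   vertex 1.4 4.5 3.3
   vertex 2.3 2.4 4.6
  endloop
 endfacet
 facet normal 0.564 -0.809 0.164
  outer loop
   vertex 2.2 1.6 1.0
   vertex 2.3 2.4 4.6
   vertex 0.7 0.9 2.7
  endloop
 endfacet
 facet normal 0.577 -0.801 0.162
  outer loop
   vertex 2.2 1.6 1.0
   vertex 4.2 2.9 0.3
   vertex 2.3 2.4 4.6
  endloop
 endfacet
 facet normal -0.507 -0.542 -0.670
  outer loop
   vertex 2.2 1.6 1.0
   vertex 0.7 0.9 2.7
   vertex 0.4 1.8 2.2
  endloop
 endfacet
 facet normal -0.497 0.333 -0.801
  outer loop
   vertex 2.2 1.6 1.0
   vertex 0.4 1.8 2.2
   vertex 4.2 2.9 0.3
  endloop
 endfacet
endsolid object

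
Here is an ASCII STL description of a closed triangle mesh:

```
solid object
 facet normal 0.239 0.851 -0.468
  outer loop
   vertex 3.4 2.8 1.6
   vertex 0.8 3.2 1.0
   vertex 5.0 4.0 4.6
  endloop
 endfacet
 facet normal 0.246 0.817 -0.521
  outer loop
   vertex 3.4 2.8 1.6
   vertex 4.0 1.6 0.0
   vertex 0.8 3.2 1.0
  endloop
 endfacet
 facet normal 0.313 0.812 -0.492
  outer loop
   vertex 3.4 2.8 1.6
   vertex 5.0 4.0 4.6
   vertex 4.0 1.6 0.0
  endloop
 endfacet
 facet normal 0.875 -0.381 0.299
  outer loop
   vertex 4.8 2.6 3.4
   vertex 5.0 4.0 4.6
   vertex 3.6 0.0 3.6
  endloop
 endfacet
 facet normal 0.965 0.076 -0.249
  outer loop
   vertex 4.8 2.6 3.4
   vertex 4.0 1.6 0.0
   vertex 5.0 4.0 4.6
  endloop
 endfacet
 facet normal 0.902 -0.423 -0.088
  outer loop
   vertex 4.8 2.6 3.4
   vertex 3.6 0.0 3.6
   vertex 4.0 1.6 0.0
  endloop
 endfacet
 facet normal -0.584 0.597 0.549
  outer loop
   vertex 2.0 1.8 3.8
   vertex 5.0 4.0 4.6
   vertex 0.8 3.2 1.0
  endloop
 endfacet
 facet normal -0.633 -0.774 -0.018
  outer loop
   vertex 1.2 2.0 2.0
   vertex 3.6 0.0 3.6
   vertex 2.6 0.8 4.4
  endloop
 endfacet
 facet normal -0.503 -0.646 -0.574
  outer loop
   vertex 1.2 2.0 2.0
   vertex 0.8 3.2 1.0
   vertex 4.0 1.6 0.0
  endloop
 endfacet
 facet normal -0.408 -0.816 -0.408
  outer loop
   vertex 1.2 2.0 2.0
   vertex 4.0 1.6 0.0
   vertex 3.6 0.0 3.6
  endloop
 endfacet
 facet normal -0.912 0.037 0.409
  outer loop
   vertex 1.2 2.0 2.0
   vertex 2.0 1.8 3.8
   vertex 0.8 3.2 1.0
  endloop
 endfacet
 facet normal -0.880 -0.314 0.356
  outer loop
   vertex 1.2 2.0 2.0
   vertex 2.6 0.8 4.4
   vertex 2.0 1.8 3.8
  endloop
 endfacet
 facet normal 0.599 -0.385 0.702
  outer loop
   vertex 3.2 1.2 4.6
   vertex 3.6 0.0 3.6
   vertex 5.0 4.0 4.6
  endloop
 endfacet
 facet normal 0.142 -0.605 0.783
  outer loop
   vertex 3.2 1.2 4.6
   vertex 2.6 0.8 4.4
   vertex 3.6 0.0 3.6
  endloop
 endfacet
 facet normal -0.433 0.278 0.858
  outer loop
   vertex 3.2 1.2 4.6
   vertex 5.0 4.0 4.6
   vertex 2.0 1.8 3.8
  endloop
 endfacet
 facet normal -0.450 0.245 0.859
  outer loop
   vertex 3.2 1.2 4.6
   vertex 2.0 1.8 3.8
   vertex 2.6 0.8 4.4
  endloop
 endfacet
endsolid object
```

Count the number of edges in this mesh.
24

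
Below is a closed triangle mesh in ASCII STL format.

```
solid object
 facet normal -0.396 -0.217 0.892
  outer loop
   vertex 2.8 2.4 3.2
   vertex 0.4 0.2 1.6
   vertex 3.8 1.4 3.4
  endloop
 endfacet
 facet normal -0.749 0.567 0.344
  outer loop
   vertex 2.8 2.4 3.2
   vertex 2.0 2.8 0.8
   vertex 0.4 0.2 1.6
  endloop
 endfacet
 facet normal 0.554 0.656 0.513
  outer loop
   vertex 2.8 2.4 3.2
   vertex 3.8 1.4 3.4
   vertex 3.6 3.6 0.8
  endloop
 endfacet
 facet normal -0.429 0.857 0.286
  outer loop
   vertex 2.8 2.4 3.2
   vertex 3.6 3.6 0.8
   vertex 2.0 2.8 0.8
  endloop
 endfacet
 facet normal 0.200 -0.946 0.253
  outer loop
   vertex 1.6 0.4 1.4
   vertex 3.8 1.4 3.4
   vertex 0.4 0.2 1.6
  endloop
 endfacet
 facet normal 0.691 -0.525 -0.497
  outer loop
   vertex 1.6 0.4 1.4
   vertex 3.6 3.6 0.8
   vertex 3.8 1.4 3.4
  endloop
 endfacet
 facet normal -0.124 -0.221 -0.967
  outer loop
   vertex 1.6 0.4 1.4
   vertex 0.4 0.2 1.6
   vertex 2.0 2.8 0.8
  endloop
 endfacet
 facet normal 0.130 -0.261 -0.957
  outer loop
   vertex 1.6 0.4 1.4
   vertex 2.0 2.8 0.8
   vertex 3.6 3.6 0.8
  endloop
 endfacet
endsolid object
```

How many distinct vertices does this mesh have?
6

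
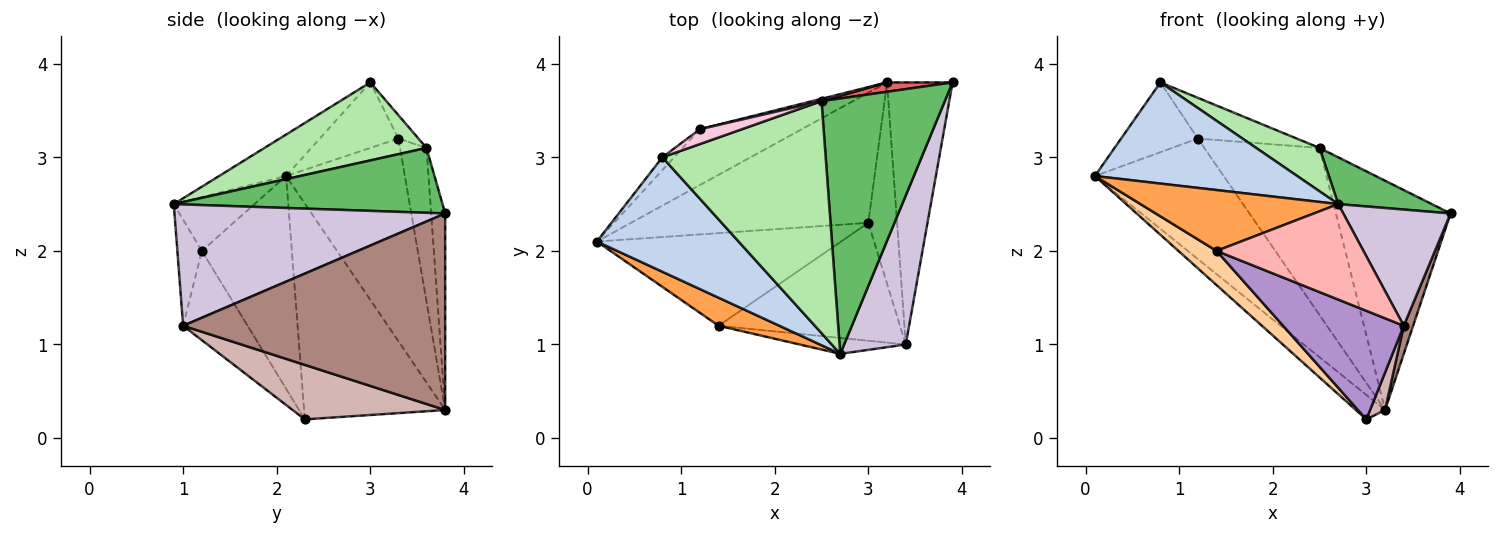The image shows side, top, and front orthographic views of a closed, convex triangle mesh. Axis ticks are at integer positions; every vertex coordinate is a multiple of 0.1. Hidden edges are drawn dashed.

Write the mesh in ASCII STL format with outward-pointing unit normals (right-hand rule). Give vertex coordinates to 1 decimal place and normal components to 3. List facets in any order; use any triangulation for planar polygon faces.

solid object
 facet normal -0.666 0.138 -0.733
  outer loop
   vertex 3.2 3.8 0.3
   vertex 3.0 2.3 0.2
   vertex 0.1 2.1 2.8
  endloop
 endfacet
 facet normal -0.214 -0.647 0.732
  outer loop
   vertex 0.8 3.0 3.8
   vertex 0.1 2.1 2.8
   vertex 2.7 0.9 2.5
  endloop
 endfacet
 facet normal -0.348 -0.851 0.393
  outer loop
   vertex 1.4 1.2 2.0
   vertex 2.7 0.9 2.5
   vertex 0.1 2.1 2.8
  endloop
 endfacet
 facet normal -0.633 -0.268 -0.726
  outer loop
   vertex 1.4 1.2 2.0
   vertex 0.1 2.1 2.8
   vertex 3.0 2.3 0.2
  endloop
 endfacet
 facet normal 0.460 -0.160 0.874
  outer loop
   vertex 2.5 3.6 3.1
   vertex 2.7 0.9 2.5
   vertex 3.9 3.8 2.4
  endloop
 endfacet
 facet normal 0.425 -0.166 0.890
  outer loop
   vertex 2.5 3.6 3.1
   vertex 0.8 3.0 3.8
   vertex 2.7 0.9 2.5
  endloop
 endfacet
 facet normal -0.121 0.992 0.040
  outer loop
   vertex 2.5 3.6 3.1
   vertex 3.9 3.8 2.4
   vertex 3.2 3.8 0.3
  endloop
 endfacet
 facet normal -0.162 -0.973 -0.162
  outer loop
   vertex 3.4 1.0 1.2
   vertex 2.7 0.9 2.5
   vertex 1.4 1.2 2.0
  endloop
 endfacet
 facet normal -0.340 -0.637 -0.692
  outer loop
   vertex 3.4 1.0 1.2
   vertex 1.4 1.2 2.0
   vertex 3.0 2.3 0.2
  endloop
 endfacet
 facet normal 0.841 -0.333 0.427
  outer loop
   vertex 3.4 1.0 1.2
   vertex 3.9 3.8 2.4
   vertex 2.7 0.9 2.5
  endloop
 endfacet
 facet normal 0.948 -0.034 -0.316
  outer loop
   vertex 3.4 1.0 1.2
   vertex 3.2 3.8 0.3
   vertex 3.9 3.8 2.4
  endloop
 endfacet
 facet normal 0.881 -0.086 -0.465
  outer loop
   vertex 3.4 1.0 1.2
   vertex 3.0 2.3 0.2
   vertex 3.2 3.8 0.3
  endloop
 endfacet
 facet normal -0.224 0.975 0.014
  outer loop
   vertex 1.2 3.3 3.2
   vertex 2.5 3.6 3.1
   vertex 3.2 3.8 0.3
  endloop
 endfacet
 facet normal -0.187 0.923 0.337
  outer loop
   vertex 1.2 3.3 3.2
   vertex 0.8 3.0 3.8
   vertex 2.5 3.6 3.1
  endloop
 endfacet
 facet normal -0.642 0.696 -0.323
  outer loop
   vertex 1.2 3.3 3.2
   vertex 3.2 3.8 0.3
   vertex 0.1 2.1 2.8
  endloop
 endfacet
 facet normal -0.710 0.693 -0.127
  outer loop
   vertex 1.2 3.3 3.2
   vertex 0.1 2.1 2.8
   vertex 0.8 3.0 3.8
  endloop
 endfacet
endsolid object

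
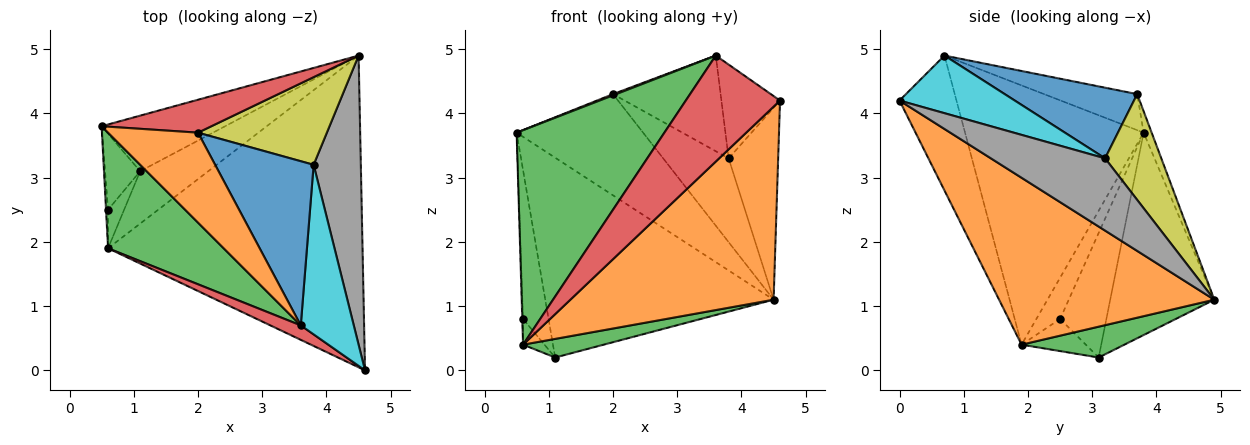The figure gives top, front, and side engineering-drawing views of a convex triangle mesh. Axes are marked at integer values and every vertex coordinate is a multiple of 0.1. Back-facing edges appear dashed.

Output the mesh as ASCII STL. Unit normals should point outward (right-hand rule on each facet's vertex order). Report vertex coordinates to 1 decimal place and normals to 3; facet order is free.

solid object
 facet normal -0.402 0.882 -0.245
  outer loop
   vertex 1.1 3.1 0.2
   vertex 0.5 3.8 3.7
   vertex 4.5 4.9 1.1
  endloop
 endfacet
 facet normal 0.487 -0.460 -0.743
  outer loop
   vertex 0.6 1.9 0.4
   vertex 4.5 4.9 1.1
   vertex 4.6 0.0 4.2
  endloop
 endfacet
 facet normal 0.392 -0.308 -0.867
  outer loop
   vertex 0.6 1.9 0.4
   vertex 1.1 3.1 0.2
   vertex 4.5 4.9 1.1
  endloop
 endfacet
 facet normal -0.060 0.949 0.309
  outer loop
   vertex 2.0 3.7 4.3
   vertex 4.5 4.9 1.1
   vertex 0.5 3.8 3.7
  endloop
 endfacet
 facet normal -0.850 0.469 -0.240
  outer loop
   vertex 0.6 2.5 0.8
   vertex 0.5 3.8 3.7
   vertex 1.1 3.1 0.2
  endloop
 endfacet
 facet normal -0.998 0.033 -0.049
  outer loop
   vertex 0.6 2.5 0.8
   vertex 0.6 1.9 0.4
   vertex 0.5 3.8 3.7
  endloop
 endfacet
 facet normal -0.857 0.286 -0.429
  outer loop
   vertex 0.6 2.5 0.8
   vertex 1.1 3.1 0.2
   vertex 0.6 1.9 0.4
  endloop
 endfacet
 facet normal 0.787 0.341 0.514
  outer loop
   vertex 3.8 3.2 3.3
   vertex 4.6 0.0 4.2
   vertex 4.5 4.9 1.1
  endloop
 endfacet
 facet normal 0.510 0.594 0.622
  outer loop
   vertex 3.8 3.2 3.3
   vertex 4.5 4.9 1.1
   vertex 2.0 3.7 4.3
  endloop
 endfacet
 facet normal 0.689 0.351 0.634
  outer loop
   vertex 3.6 0.7 4.9
   vertex 4.6 0.0 4.2
   vertex 3.8 3.2 3.3
  endloop
 endfacet
 facet normal 0.527 0.428 0.734
  outer loop
   vertex 3.6 0.7 4.9
   vertex 3.8 3.2 3.3
   vertex 2.0 3.7 4.3
  endloop
 endfacet
 facet normal -0.372 -0.013 0.928
  outer loop
   vertex 3.6 0.7 4.9
   vertex 2.0 3.7 4.3
   vertex 0.5 3.8 3.7
  endloop
 endfacet
 facet normal -0.729 -0.603 0.325
  outer loop
   vertex 3.6 0.7 4.9
   vertex 0.5 3.8 3.7
   vertex 0.6 1.9 0.4
  endloop
 endfacet
 facet normal -0.514 -0.850 0.116
  outer loop
   vertex 3.6 0.7 4.9
   vertex 0.6 1.9 0.4
   vertex 4.6 0.0 4.2
  endloop
 endfacet
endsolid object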